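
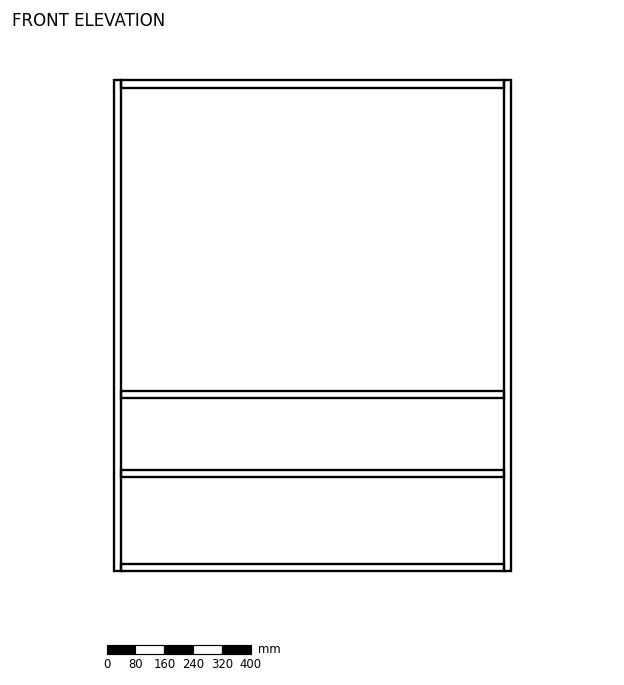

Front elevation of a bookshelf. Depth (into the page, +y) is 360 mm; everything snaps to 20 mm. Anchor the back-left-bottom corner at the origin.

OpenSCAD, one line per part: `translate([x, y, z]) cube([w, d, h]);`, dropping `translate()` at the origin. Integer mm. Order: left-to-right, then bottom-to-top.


cube([20, 360, 1360]);
translate([20, 0, 0]) cube([1060, 360, 20]);
translate([20, 0, 260]) cube([1060, 360, 20]);
translate([20, 0, 480]) cube([1060, 360, 20]);
translate([20, 0, 1340]) cube([1060, 360, 20]);
translate([1080, 0, 0]) cube([20, 360, 1360]);


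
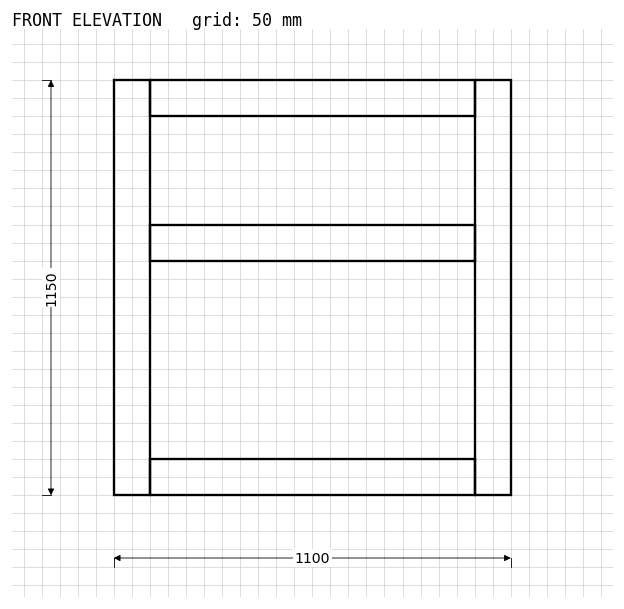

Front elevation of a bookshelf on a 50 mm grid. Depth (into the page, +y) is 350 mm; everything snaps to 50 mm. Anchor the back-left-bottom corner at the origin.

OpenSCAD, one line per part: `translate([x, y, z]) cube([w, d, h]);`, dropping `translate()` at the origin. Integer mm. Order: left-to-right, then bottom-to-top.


cube([100, 350, 1150]);
translate([100, 0, 0]) cube([900, 350, 100]);
translate([100, 0, 650]) cube([900, 350, 100]);
translate([100, 0, 1050]) cube([900, 350, 100]);
translate([1000, 0, 0]) cube([100, 350, 1150]);


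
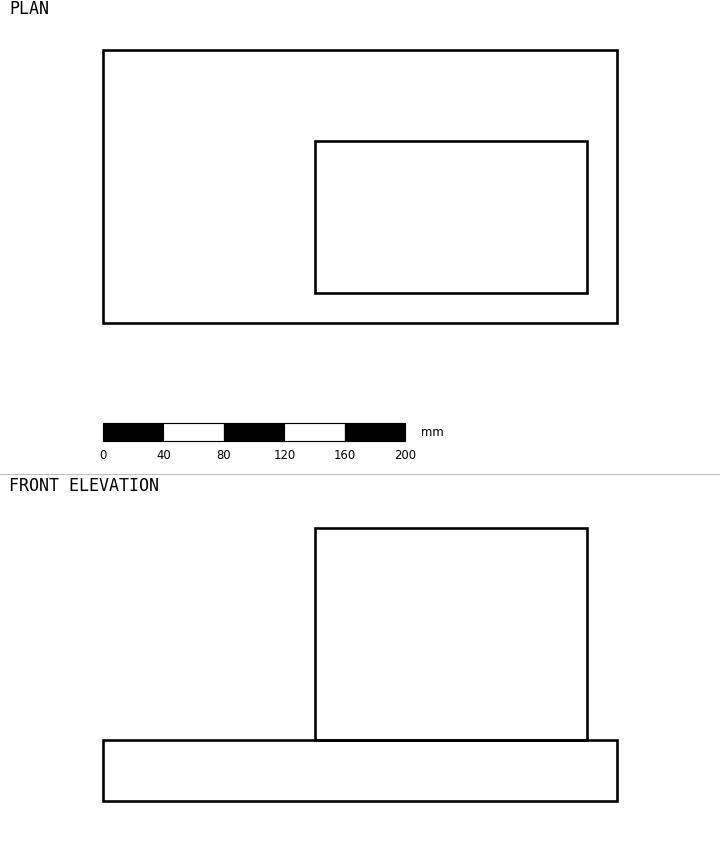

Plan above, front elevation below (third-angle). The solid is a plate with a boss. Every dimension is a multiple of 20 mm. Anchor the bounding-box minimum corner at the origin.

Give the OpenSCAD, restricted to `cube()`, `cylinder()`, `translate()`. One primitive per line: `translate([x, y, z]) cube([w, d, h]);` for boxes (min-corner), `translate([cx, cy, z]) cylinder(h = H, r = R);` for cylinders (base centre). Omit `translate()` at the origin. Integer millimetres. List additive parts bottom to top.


cube([340, 180, 40]);
translate([140, 20, 40]) cube([180, 100, 140]);


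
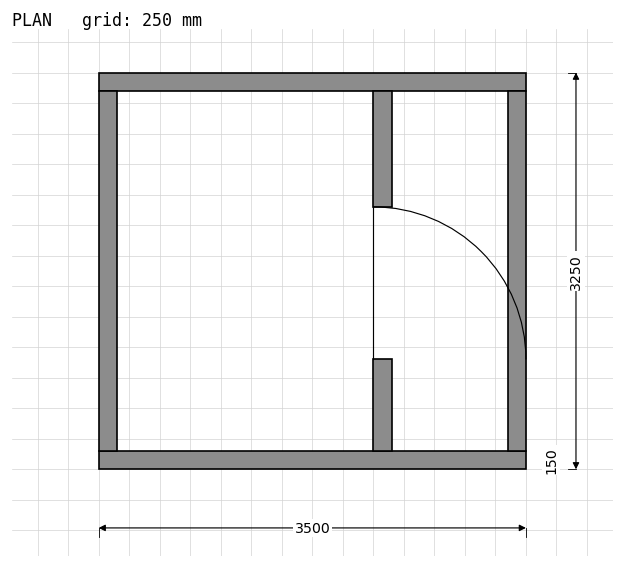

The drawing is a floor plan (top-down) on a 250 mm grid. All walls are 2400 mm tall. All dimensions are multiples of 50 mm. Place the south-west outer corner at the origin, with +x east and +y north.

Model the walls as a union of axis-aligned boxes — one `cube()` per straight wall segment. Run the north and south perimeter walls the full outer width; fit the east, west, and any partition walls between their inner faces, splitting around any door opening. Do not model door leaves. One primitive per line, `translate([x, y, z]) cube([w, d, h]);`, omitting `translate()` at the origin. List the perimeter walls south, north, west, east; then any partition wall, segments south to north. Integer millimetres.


cube([3500, 150, 2400]);
translate([0, 3100, 0]) cube([3500, 150, 2400]);
translate([0, 150, 0]) cube([150, 2950, 2400]);
translate([3350, 150, 0]) cube([150, 2950, 2400]);
translate([2250, 150, 0]) cube([150, 750, 2400]);
translate([2250, 2150, 0]) cube([150, 950, 2400]);


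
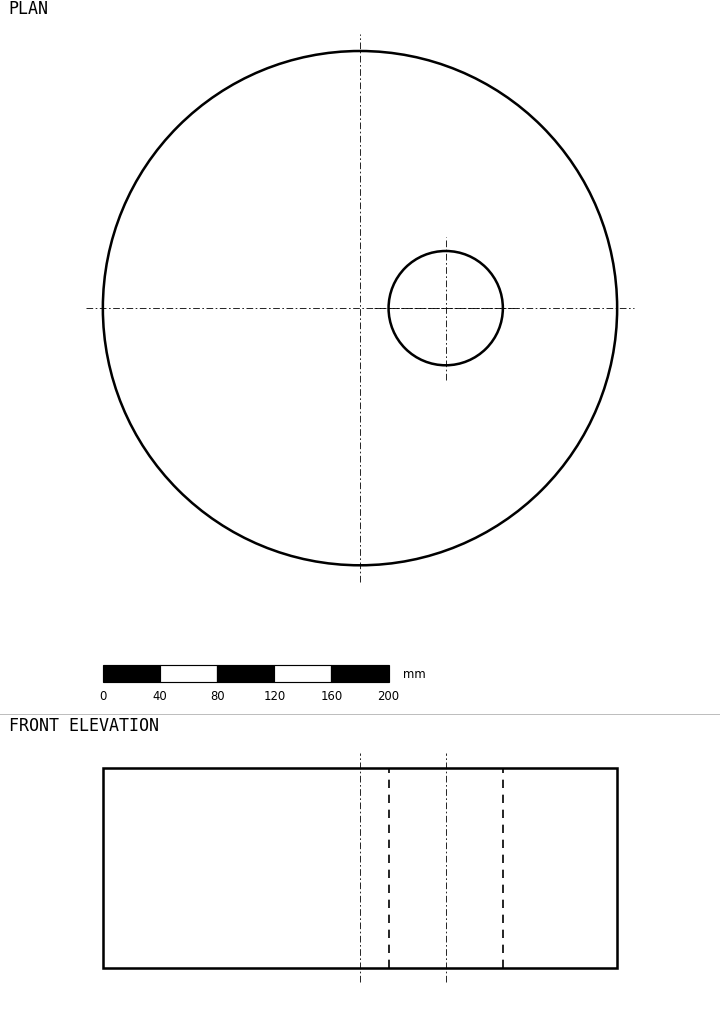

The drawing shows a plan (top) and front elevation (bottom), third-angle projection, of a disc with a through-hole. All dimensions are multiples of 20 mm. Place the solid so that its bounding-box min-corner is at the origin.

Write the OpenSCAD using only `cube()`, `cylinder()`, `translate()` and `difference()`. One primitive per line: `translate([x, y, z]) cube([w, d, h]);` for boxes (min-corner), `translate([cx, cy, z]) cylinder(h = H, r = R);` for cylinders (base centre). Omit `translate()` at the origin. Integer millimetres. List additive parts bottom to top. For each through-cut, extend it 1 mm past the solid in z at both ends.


difference() {
  translate([180, 180, 0]) cylinder(h = 140, r = 180);
  translate([240, 180, -1]) cylinder(h = 142, r = 40);
}


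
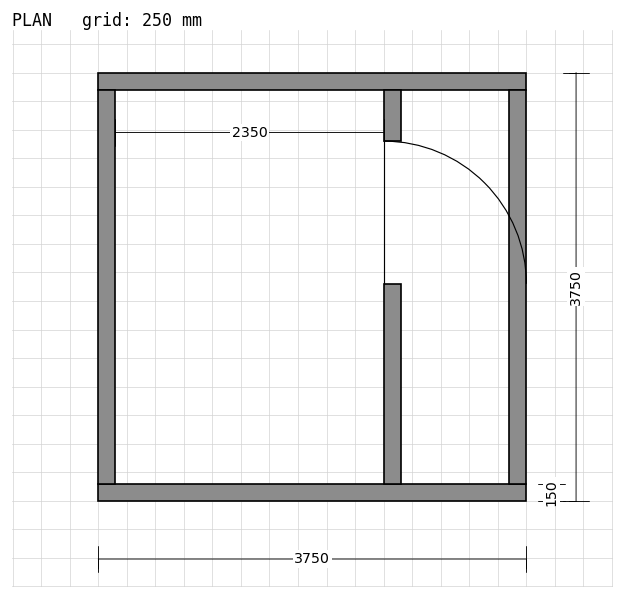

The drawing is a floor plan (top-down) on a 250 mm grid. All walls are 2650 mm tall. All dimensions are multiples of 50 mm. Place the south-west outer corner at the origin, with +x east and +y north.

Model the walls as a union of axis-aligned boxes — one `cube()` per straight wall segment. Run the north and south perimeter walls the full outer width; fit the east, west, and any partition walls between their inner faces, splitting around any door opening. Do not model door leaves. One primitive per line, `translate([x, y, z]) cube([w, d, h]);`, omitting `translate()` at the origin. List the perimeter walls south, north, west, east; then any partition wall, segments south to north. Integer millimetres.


cube([3750, 150, 2650]);
translate([0, 3600, 0]) cube([3750, 150, 2650]);
translate([0, 150, 0]) cube([150, 3450, 2650]);
translate([3600, 150, 0]) cube([150, 3450, 2650]);
translate([2500, 150, 0]) cube([150, 1750, 2650]);
translate([2500, 3150, 0]) cube([150, 450, 2650]);


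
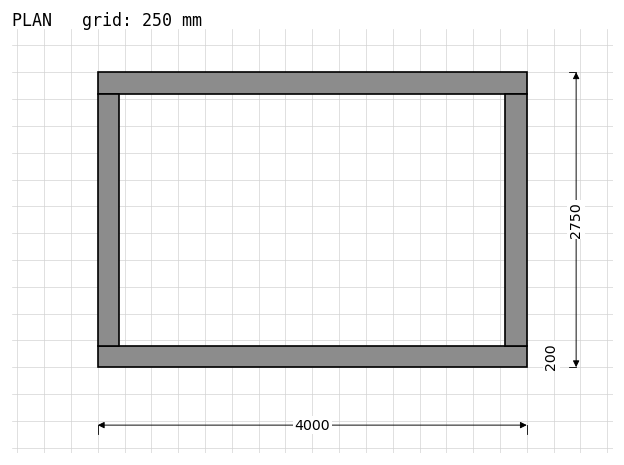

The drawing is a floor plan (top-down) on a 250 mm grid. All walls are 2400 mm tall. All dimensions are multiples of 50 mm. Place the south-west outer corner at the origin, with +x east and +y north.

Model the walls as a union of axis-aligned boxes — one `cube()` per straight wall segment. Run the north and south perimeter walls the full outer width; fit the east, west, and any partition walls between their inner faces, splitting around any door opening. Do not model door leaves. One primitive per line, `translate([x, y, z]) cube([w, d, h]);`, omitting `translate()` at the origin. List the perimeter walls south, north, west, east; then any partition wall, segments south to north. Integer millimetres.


cube([4000, 200, 2400]);
translate([0, 2550, 0]) cube([4000, 200, 2400]);
translate([0, 200, 0]) cube([200, 2350, 2400]);
translate([3800, 200, 0]) cube([200, 2350, 2400]);


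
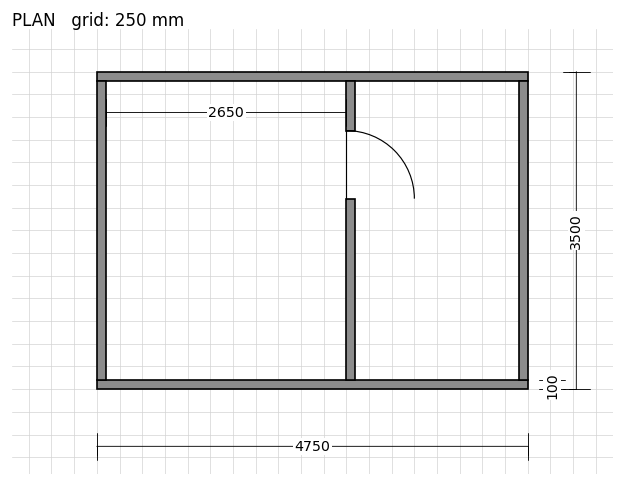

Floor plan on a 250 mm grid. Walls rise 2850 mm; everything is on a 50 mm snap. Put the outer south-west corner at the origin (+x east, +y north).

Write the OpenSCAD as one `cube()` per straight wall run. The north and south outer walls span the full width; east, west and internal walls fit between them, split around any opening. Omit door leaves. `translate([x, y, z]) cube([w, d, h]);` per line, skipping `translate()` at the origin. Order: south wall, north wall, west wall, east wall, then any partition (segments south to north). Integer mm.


cube([4750, 100, 2850]);
translate([0, 3400, 0]) cube([4750, 100, 2850]);
translate([0, 100, 0]) cube([100, 3300, 2850]);
translate([4650, 100, 0]) cube([100, 3300, 2850]);
translate([2750, 100, 0]) cube([100, 2000, 2850]);
translate([2750, 2850, 0]) cube([100, 550, 2850]);


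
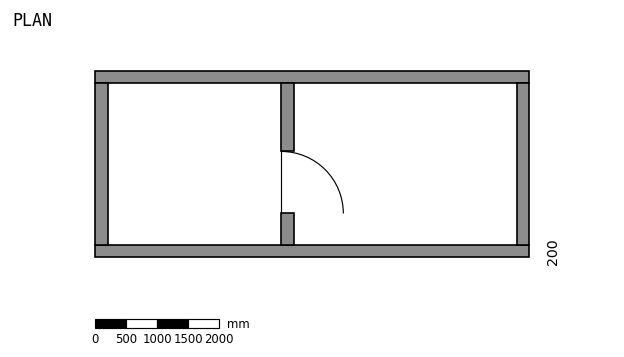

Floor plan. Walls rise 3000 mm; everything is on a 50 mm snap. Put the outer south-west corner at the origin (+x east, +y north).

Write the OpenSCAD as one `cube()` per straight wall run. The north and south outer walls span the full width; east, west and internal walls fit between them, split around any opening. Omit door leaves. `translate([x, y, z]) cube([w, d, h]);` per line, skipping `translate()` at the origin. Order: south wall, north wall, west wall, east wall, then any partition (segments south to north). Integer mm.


cube([7000, 200, 3000]);
translate([0, 2800, 0]) cube([7000, 200, 3000]);
translate([0, 200, 0]) cube([200, 2600, 3000]);
translate([6800, 200, 0]) cube([200, 2600, 3000]);
translate([3000, 200, 0]) cube([200, 500, 3000]);
translate([3000, 1700, 0]) cube([200, 1100, 3000]);


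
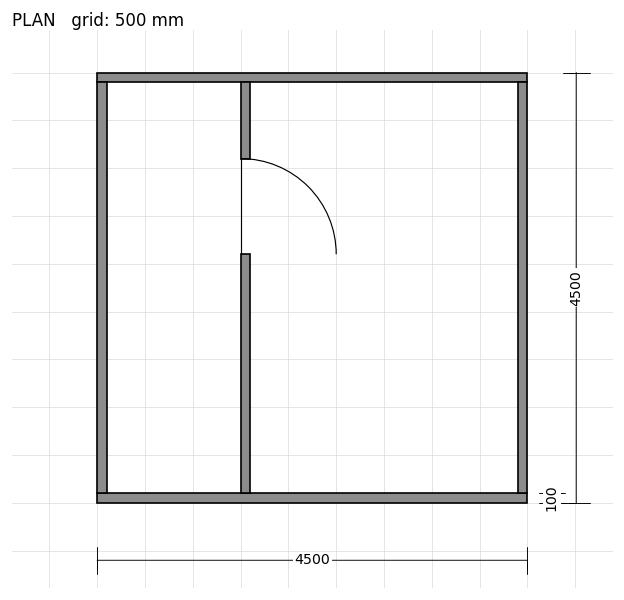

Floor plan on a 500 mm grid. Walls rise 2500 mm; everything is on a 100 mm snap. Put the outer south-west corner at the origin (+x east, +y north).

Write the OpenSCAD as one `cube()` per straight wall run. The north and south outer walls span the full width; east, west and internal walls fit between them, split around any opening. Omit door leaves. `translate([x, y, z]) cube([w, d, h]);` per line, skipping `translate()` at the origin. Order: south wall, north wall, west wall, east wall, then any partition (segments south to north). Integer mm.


cube([4500, 100, 2500]);
translate([0, 4400, 0]) cube([4500, 100, 2500]);
translate([0, 100, 0]) cube([100, 4300, 2500]);
translate([4400, 100, 0]) cube([100, 4300, 2500]);
translate([1500, 100, 0]) cube([100, 2500, 2500]);
translate([1500, 3600, 0]) cube([100, 800, 2500]);


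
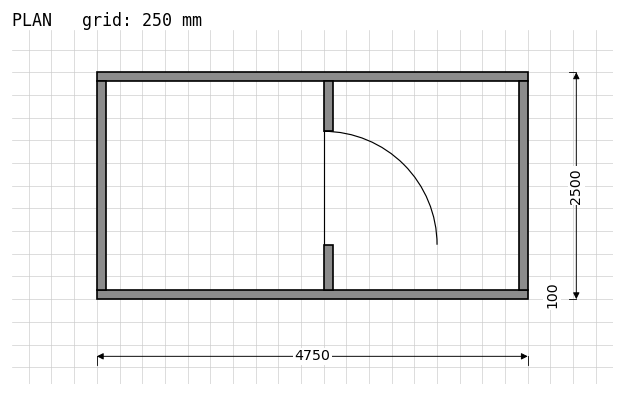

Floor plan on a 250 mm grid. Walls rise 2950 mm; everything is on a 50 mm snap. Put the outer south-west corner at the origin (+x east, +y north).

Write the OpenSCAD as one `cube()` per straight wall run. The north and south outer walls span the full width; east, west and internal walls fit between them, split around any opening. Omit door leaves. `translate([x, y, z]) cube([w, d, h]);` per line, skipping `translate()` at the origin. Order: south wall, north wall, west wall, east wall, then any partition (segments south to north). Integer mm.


cube([4750, 100, 2950]);
translate([0, 2400, 0]) cube([4750, 100, 2950]);
translate([0, 100, 0]) cube([100, 2300, 2950]);
translate([4650, 100, 0]) cube([100, 2300, 2950]);
translate([2500, 100, 0]) cube([100, 500, 2950]);
translate([2500, 1850, 0]) cube([100, 550, 2950]);


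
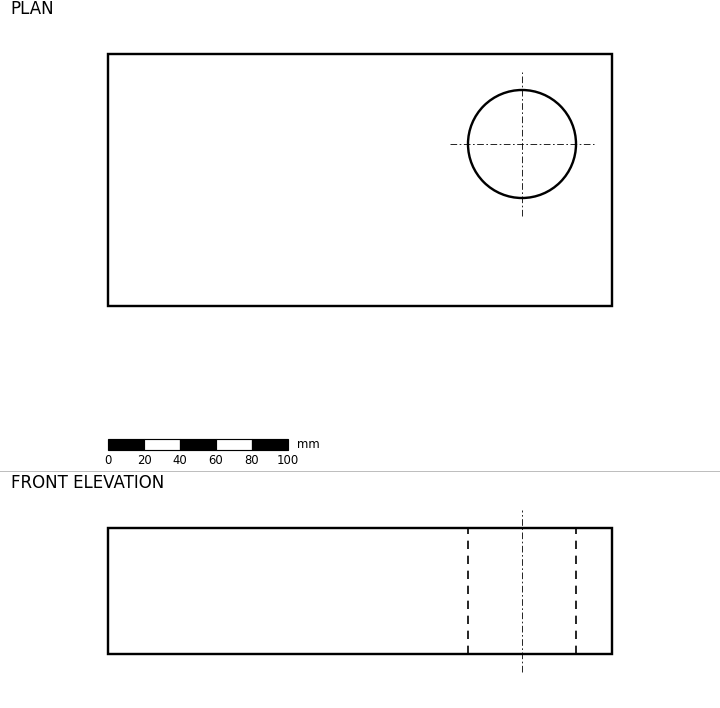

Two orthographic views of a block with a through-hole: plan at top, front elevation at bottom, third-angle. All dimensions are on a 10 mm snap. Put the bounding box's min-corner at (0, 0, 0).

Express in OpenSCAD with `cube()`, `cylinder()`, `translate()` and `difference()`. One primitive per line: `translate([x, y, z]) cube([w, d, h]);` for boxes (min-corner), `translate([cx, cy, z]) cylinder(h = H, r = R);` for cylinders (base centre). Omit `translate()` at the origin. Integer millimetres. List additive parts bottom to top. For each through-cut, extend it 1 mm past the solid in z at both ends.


difference() {
  cube([280, 140, 70]);
  translate([230, 90, -1]) cylinder(h = 72, r = 30);
}


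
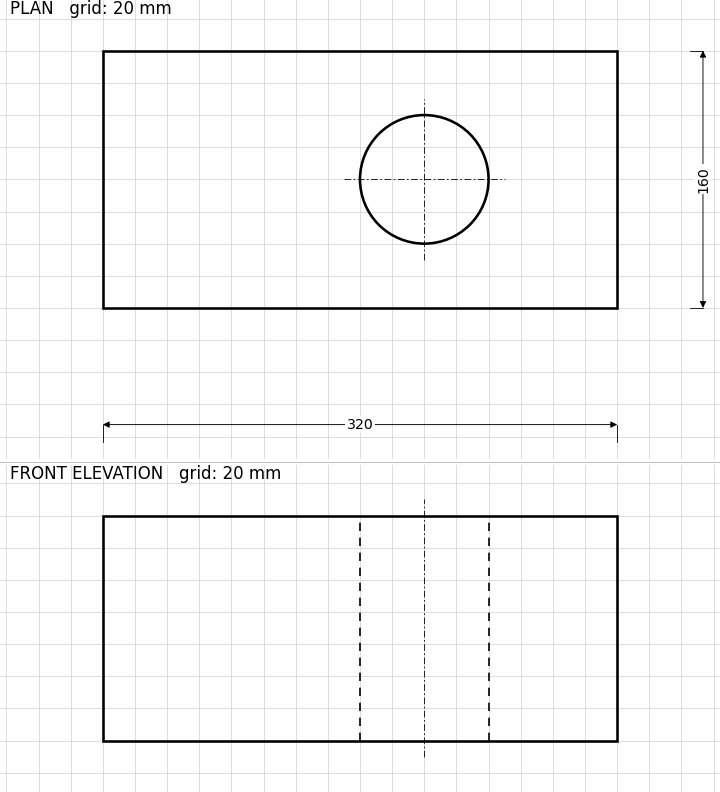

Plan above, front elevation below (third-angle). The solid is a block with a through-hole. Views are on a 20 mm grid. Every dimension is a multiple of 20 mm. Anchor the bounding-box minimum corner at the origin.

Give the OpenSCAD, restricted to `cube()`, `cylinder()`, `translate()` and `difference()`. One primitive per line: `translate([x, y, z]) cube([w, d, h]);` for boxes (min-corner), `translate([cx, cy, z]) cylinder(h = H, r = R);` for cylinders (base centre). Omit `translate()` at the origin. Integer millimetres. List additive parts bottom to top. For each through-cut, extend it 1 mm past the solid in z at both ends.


difference() {
  cube([320, 160, 140]);
  translate([200, 80, -1]) cylinder(h = 142, r = 40);
}


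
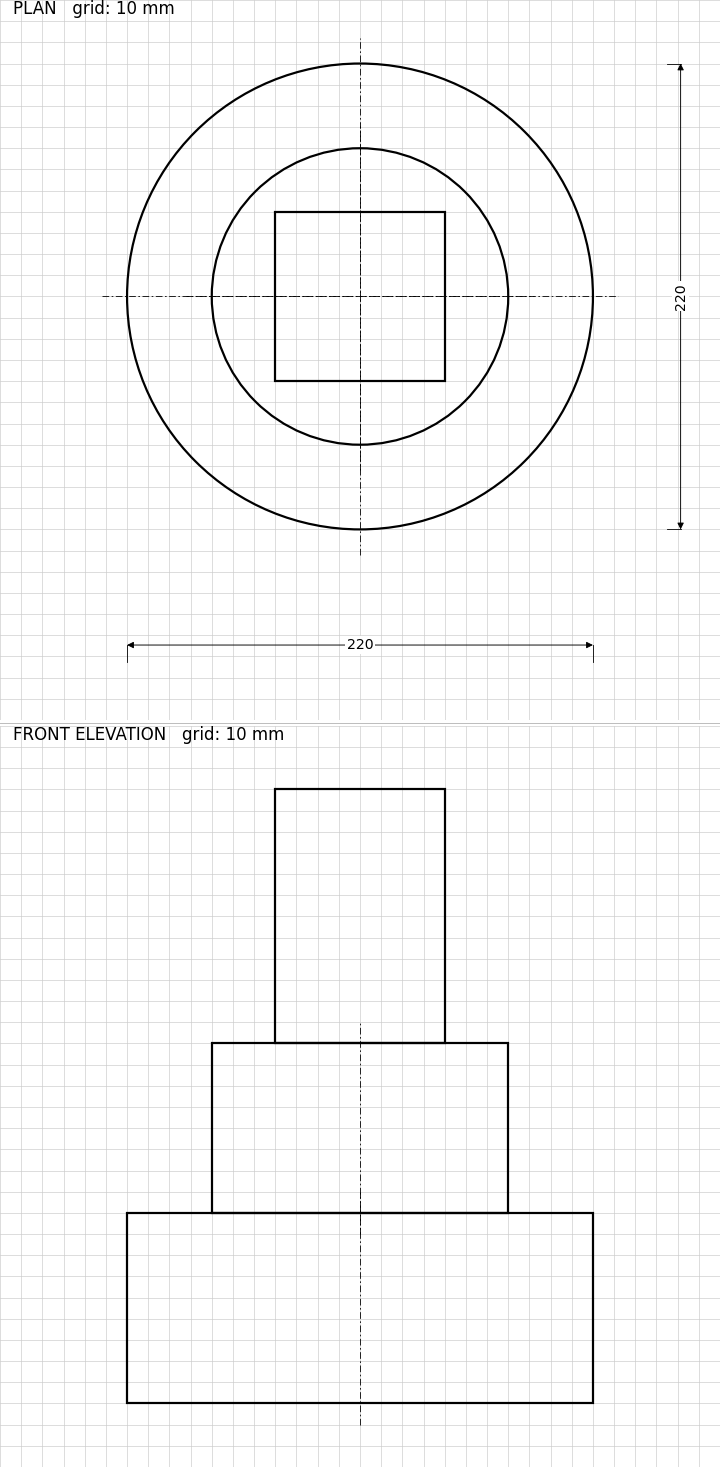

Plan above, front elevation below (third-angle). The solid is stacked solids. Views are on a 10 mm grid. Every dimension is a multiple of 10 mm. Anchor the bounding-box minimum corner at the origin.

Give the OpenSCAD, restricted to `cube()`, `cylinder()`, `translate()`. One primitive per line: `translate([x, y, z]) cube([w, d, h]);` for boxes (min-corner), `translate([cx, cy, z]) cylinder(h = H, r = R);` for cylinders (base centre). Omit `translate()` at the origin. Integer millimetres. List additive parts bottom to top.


translate([110, 110, 0]) cylinder(h = 90, r = 110);
translate([110, 110, 90]) cylinder(h = 80, r = 70);
translate([70, 70, 170]) cube([80, 80, 120]);


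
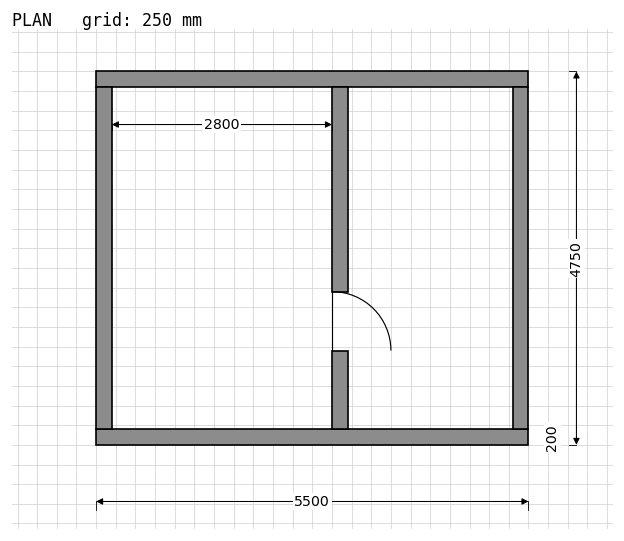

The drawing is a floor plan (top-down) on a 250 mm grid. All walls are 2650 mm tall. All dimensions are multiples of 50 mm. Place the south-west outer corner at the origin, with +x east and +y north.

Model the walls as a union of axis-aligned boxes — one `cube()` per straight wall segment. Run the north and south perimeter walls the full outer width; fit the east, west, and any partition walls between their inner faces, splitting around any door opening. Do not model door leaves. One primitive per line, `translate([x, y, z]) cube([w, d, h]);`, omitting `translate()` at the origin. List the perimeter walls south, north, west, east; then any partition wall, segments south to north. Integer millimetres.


cube([5500, 200, 2650]);
translate([0, 4550, 0]) cube([5500, 200, 2650]);
translate([0, 200, 0]) cube([200, 4350, 2650]);
translate([5300, 200, 0]) cube([200, 4350, 2650]);
translate([3000, 200, 0]) cube([200, 1000, 2650]);
translate([3000, 1950, 0]) cube([200, 2600, 2650]);


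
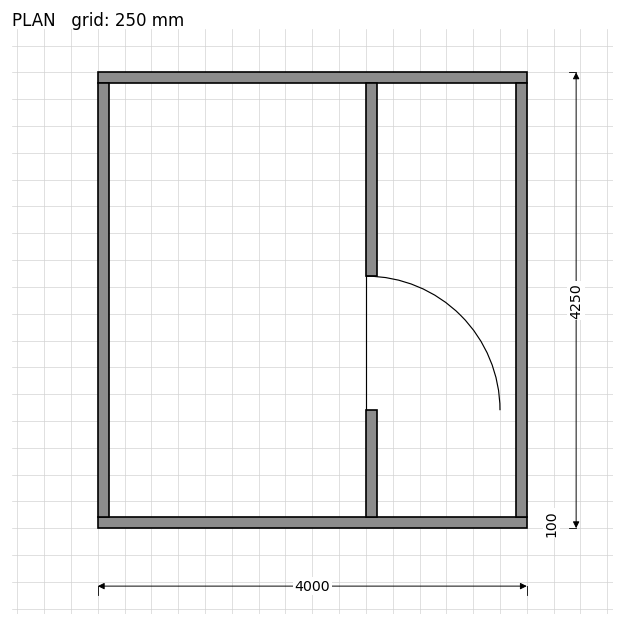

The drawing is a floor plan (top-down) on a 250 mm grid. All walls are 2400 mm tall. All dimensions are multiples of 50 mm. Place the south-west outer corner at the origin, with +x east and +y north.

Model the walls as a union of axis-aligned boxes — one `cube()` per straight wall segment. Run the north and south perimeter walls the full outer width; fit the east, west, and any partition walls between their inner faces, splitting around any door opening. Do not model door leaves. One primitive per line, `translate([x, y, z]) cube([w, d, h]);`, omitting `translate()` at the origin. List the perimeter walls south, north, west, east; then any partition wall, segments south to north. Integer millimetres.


cube([4000, 100, 2400]);
translate([0, 4150, 0]) cube([4000, 100, 2400]);
translate([0, 100, 0]) cube([100, 4050, 2400]);
translate([3900, 100, 0]) cube([100, 4050, 2400]);
translate([2500, 100, 0]) cube([100, 1000, 2400]);
translate([2500, 2350, 0]) cube([100, 1800, 2400]);


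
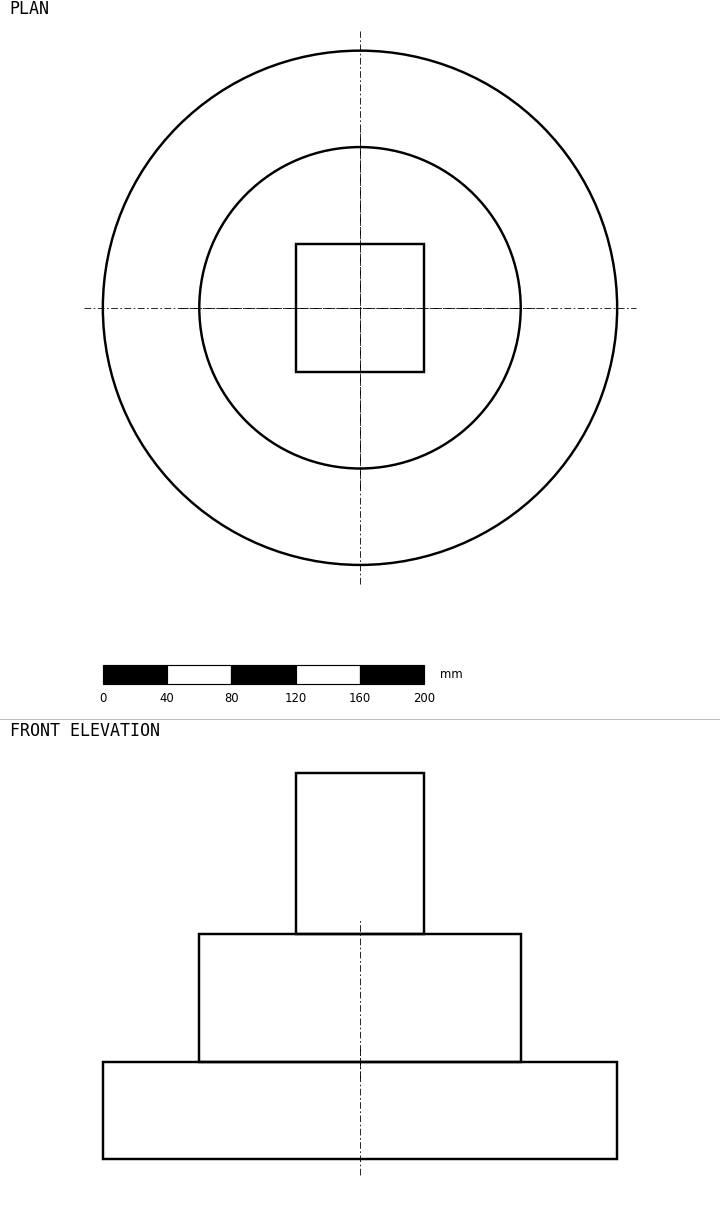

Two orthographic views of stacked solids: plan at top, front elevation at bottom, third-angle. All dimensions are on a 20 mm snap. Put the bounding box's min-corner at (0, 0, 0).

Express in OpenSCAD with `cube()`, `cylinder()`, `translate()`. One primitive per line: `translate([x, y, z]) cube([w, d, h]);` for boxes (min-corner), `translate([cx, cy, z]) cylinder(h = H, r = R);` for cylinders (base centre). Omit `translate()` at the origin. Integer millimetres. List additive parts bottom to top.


translate([160, 160, 0]) cylinder(h = 60, r = 160);
translate([160, 160, 60]) cylinder(h = 80, r = 100);
translate([120, 120, 140]) cube([80, 80, 100]);


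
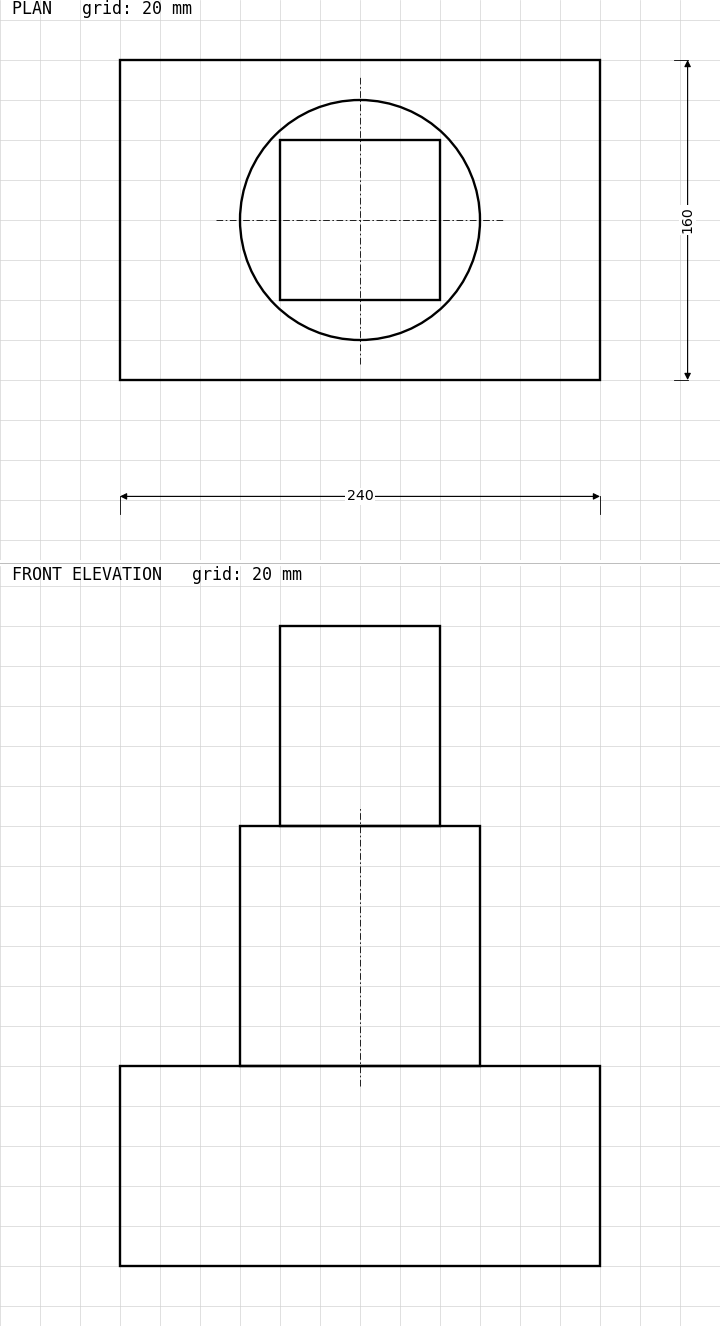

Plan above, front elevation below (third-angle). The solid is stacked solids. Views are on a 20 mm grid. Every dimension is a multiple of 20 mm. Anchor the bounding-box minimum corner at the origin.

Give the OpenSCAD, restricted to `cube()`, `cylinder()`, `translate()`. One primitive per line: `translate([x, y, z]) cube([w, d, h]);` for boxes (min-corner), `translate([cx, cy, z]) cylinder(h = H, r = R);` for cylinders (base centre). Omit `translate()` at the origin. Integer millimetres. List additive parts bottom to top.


cube([240, 160, 100]);
translate([120, 80, 100]) cylinder(h = 120, r = 60);
translate([80, 40, 220]) cube([80, 80, 100]);


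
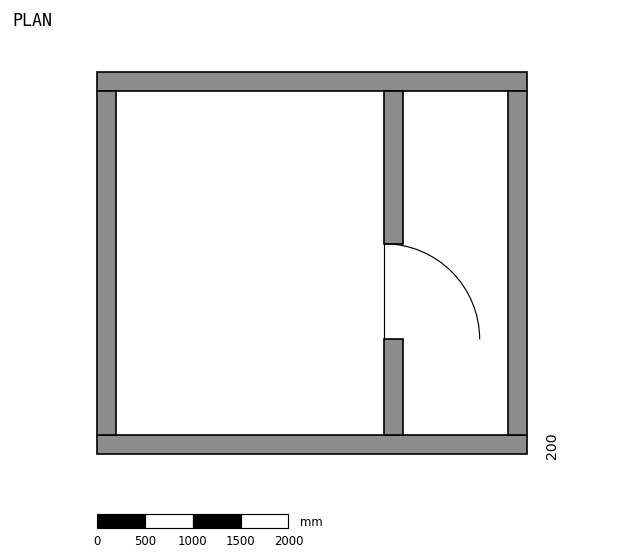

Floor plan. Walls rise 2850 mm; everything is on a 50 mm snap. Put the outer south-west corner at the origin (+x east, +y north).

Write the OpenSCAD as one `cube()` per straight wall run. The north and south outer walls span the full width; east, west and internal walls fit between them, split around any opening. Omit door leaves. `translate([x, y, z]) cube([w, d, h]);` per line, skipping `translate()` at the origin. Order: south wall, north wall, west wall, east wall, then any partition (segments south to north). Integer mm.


cube([4500, 200, 2850]);
translate([0, 3800, 0]) cube([4500, 200, 2850]);
translate([0, 200, 0]) cube([200, 3600, 2850]);
translate([4300, 200, 0]) cube([200, 3600, 2850]);
translate([3000, 200, 0]) cube([200, 1000, 2850]);
translate([3000, 2200, 0]) cube([200, 1600, 2850]);


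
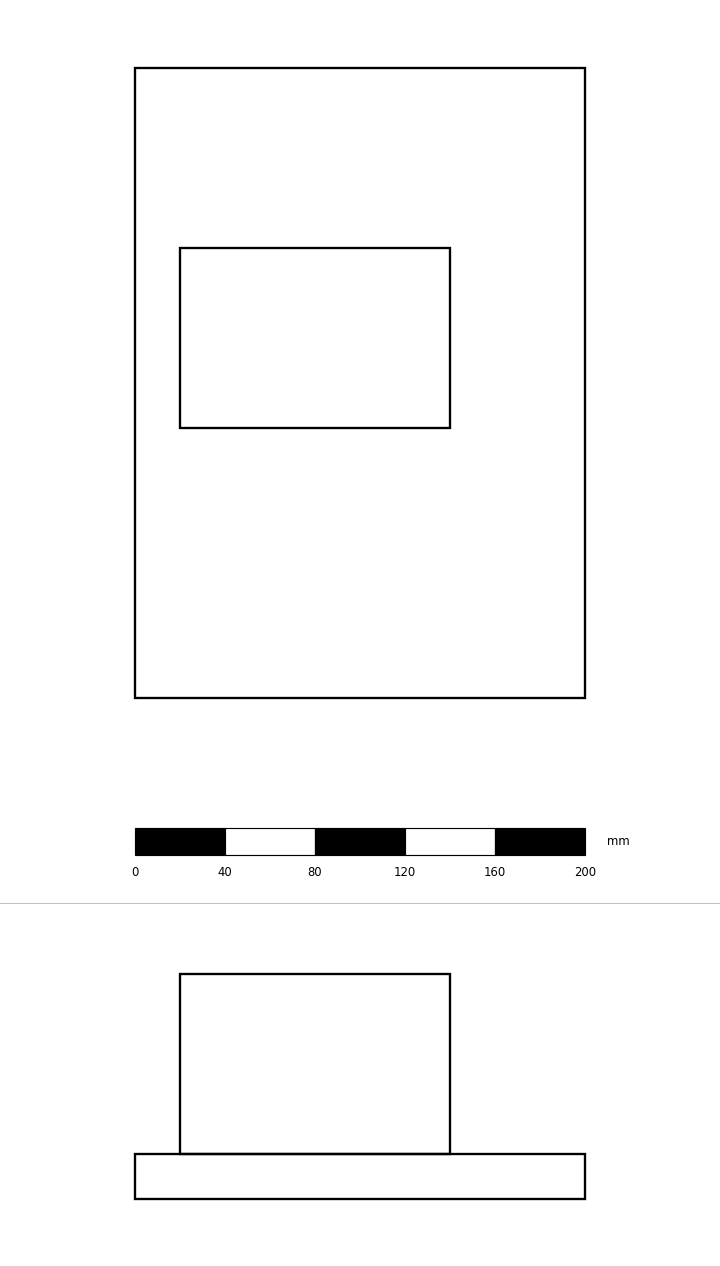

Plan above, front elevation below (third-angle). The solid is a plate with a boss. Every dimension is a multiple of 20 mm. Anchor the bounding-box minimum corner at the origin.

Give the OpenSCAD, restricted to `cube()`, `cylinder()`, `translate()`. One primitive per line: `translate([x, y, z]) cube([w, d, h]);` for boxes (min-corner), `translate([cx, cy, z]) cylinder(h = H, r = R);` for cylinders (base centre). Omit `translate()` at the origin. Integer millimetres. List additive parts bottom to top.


cube([200, 280, 20]);
translate([20, 120, 20]) cube([120, 80, 80]);


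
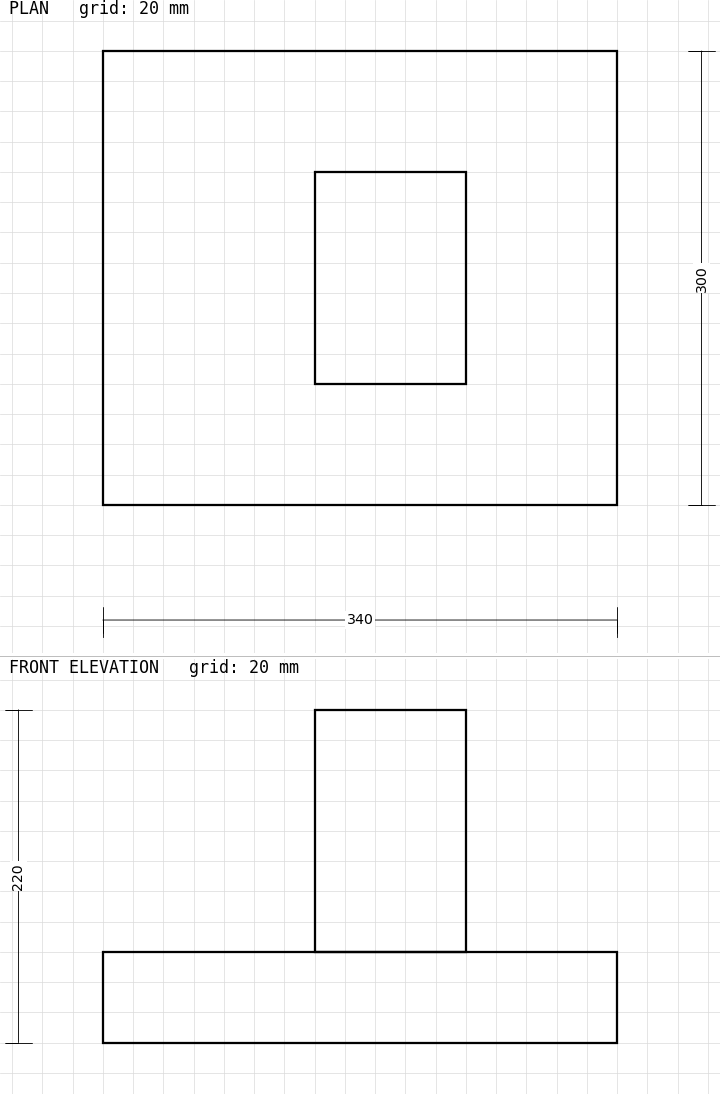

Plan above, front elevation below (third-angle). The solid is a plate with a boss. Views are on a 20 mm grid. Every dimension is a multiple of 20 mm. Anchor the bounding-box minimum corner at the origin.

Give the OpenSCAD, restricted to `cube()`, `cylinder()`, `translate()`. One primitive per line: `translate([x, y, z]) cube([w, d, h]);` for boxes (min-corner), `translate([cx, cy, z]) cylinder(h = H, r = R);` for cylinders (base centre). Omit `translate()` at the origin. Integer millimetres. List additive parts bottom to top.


cube([340, 300, 60]);
translate([140, 80, 60]) cube([100, 140, 160]);


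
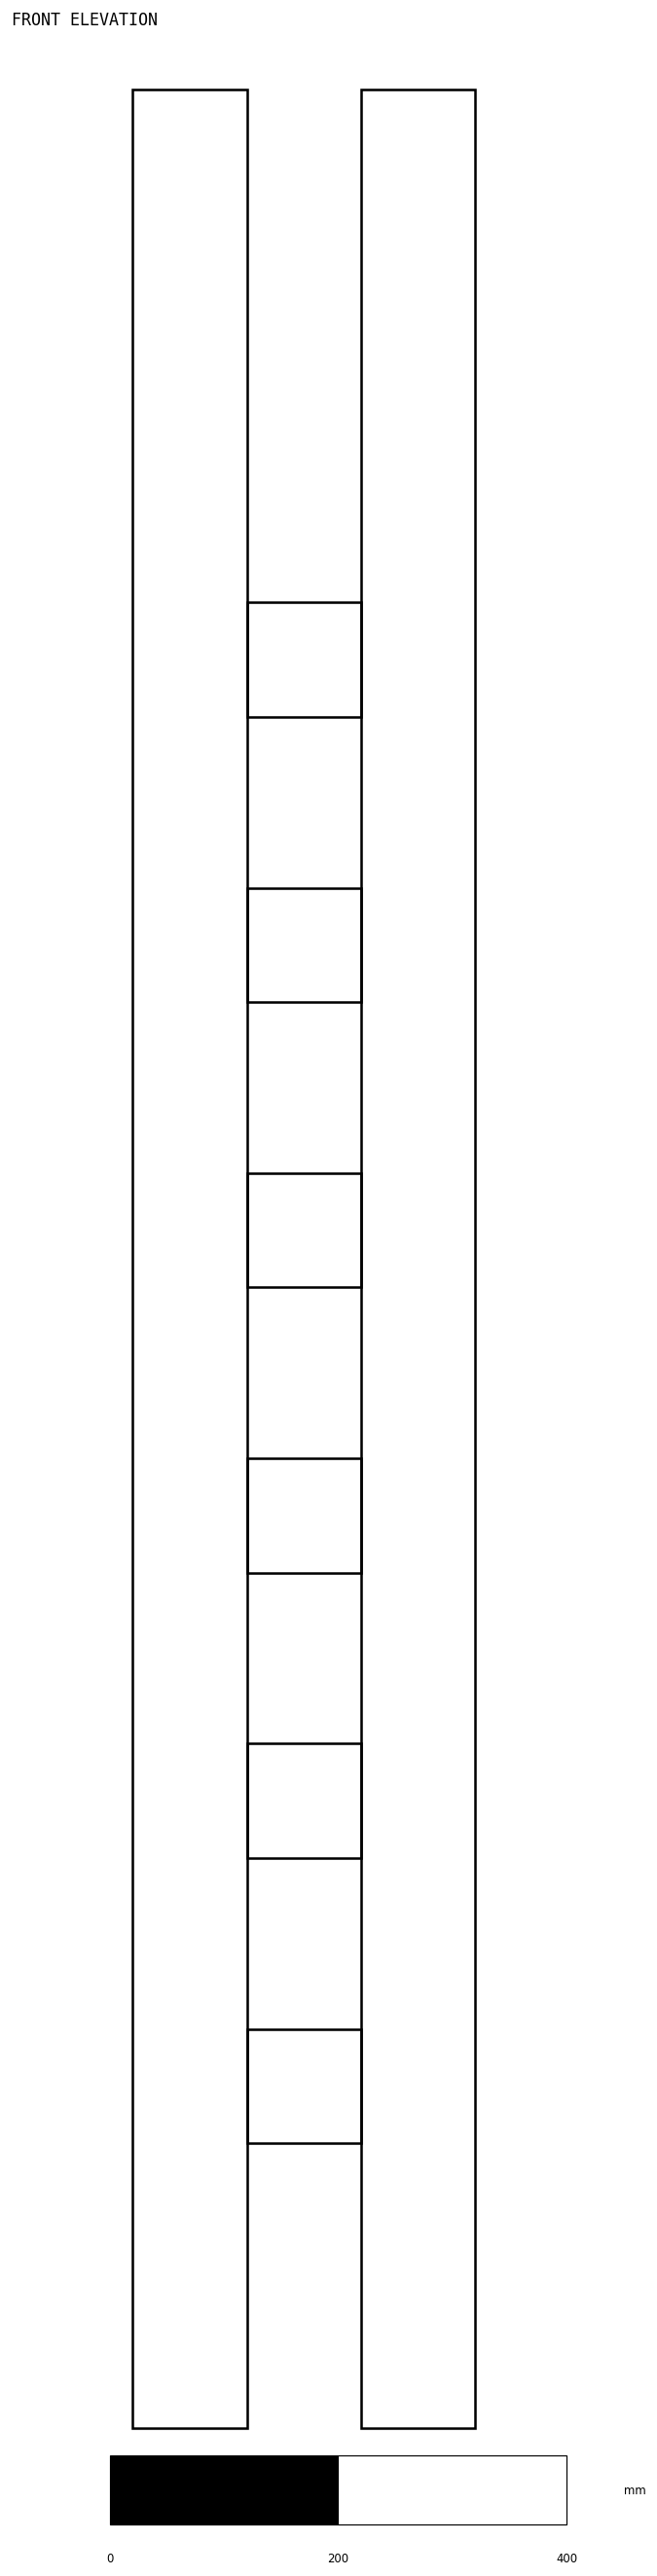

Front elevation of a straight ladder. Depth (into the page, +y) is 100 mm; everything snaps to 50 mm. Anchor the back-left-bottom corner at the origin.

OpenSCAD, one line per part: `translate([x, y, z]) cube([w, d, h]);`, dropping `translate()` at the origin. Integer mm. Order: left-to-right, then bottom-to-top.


cube([100, 100, 2050]);
translate([100, 0, 250]) cube([100, 100, 100]);
translate([100, 0, 500]) cube([100, 100, 100]);
translate([100, 0, 750]) cube([100, 100, 100]);
translate([100, 0, 1000]) cube([100, 100, 100]);
translate([100, 0, 1250]) cube([100, 100, 100]);
translate([100, 0, 1500]) cube([100, 100, 100]);
translate([200, 0, 0]) cube([100, 100, 2050]);


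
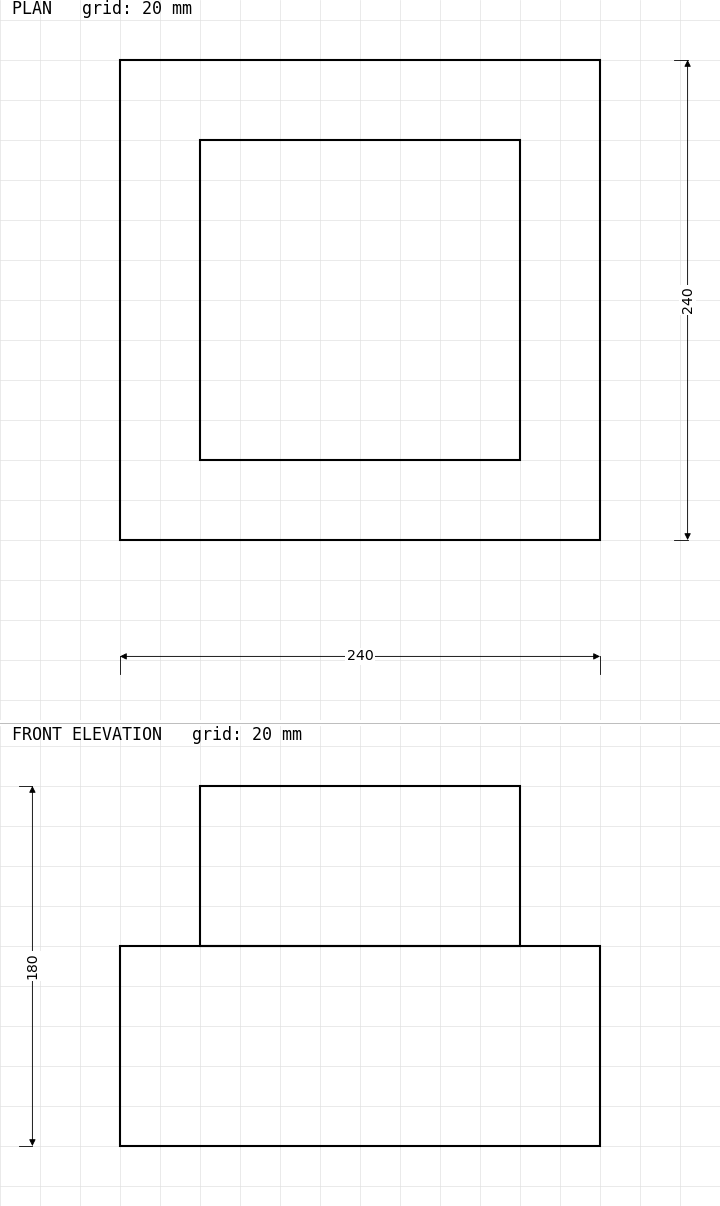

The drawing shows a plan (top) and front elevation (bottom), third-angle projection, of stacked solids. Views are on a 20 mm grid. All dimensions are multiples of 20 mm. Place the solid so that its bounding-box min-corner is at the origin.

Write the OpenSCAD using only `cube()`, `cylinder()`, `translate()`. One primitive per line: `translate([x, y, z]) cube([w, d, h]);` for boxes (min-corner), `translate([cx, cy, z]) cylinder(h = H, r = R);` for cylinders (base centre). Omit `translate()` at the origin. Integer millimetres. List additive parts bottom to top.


cube([240, 240, 100]);
translate([40, 40, 100]) cube([160, 160, 80]);


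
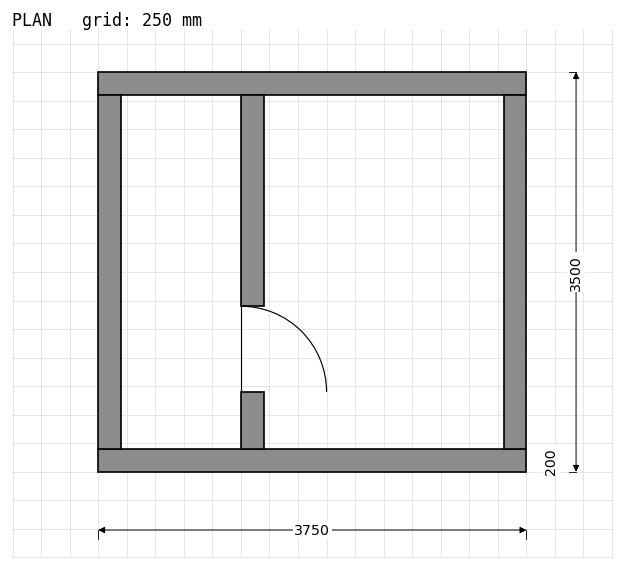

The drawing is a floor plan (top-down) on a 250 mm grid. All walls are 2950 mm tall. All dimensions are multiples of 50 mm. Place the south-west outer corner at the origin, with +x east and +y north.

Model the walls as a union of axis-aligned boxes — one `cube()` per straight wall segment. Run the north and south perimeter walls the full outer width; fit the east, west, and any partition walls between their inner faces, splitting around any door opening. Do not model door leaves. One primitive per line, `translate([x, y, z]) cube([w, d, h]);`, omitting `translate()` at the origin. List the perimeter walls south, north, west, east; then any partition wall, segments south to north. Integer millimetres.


cube([3750, 200, 2950]);
translate([0, 3300, 0]) cube([3750, 200, 2950]);
translate([0, 200, 0]) cube([200, 3100, 2950]);
translate([3550, 200, 0]) cube([200, 3100, 2950]);
translate([1250, 200, 0]) cube([200, 500, 2950]);
translate([1250, 1450, 0]) cube([200, 1850, 2950]);


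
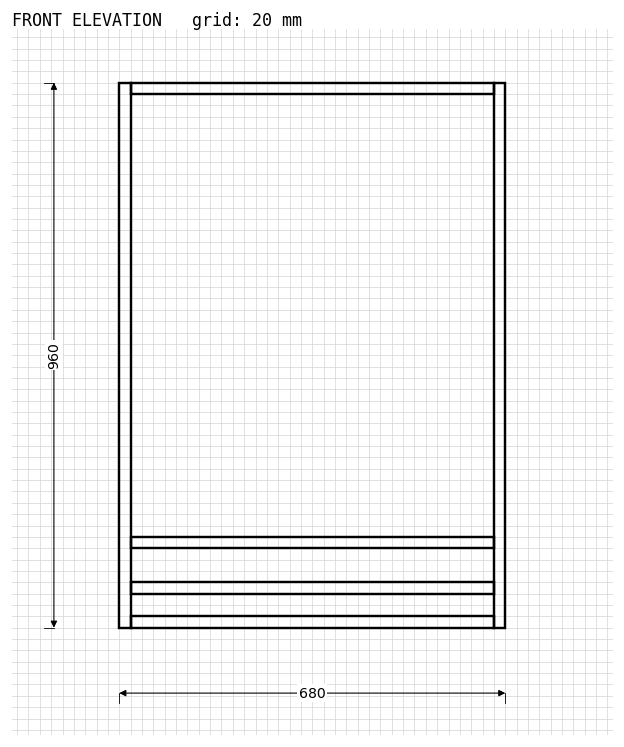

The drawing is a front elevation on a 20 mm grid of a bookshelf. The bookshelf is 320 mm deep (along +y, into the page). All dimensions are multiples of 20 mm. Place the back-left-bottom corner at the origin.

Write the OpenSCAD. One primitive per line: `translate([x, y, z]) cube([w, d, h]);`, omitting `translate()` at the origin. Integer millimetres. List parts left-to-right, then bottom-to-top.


cube([20, 320, 960]);
translate([20, 0, 0]) cube([640, 320, 20]);
translate([20, 0, 60]) cube([640, 320, 20]);
translate([20, 0, 140]) cube([640, 320, 20]);
translate([20, 0, 940]) cube([640, 320, 20]);
translate([660, 0, 0]) cube([20, 320, 960]);


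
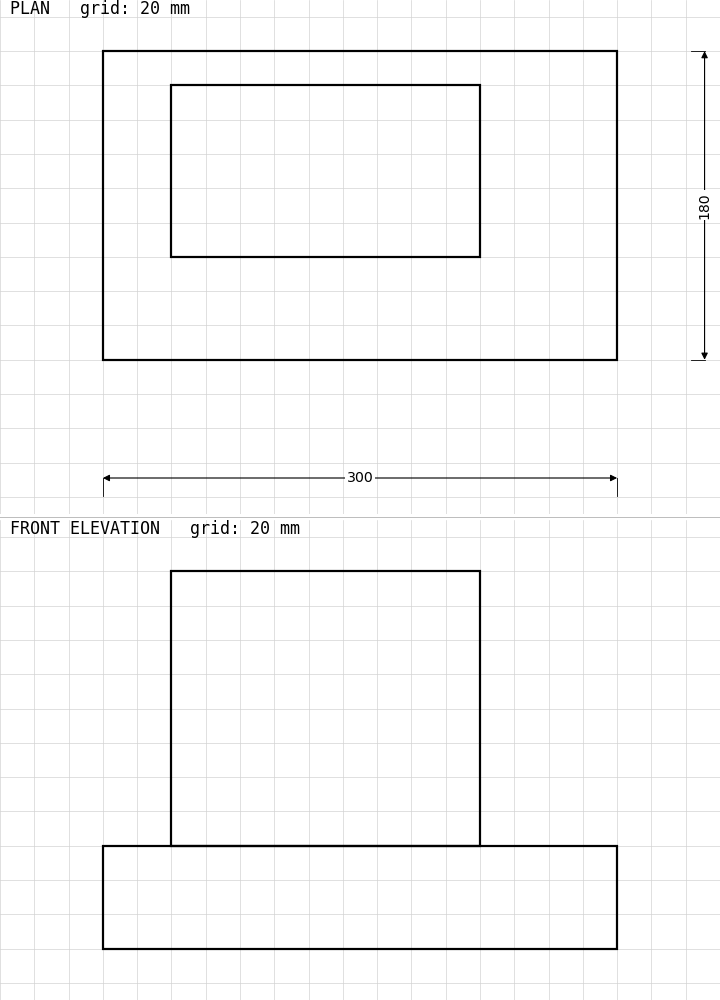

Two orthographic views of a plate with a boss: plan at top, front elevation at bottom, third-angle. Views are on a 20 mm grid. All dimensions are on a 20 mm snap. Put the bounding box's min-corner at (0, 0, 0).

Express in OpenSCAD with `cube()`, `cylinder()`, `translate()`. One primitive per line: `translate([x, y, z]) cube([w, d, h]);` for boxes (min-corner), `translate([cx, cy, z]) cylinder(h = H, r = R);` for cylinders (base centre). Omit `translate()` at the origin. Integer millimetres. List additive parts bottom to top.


cube([300, 180, 60]);
translate([40, 60, 60]) cube([180, 100, 160]);


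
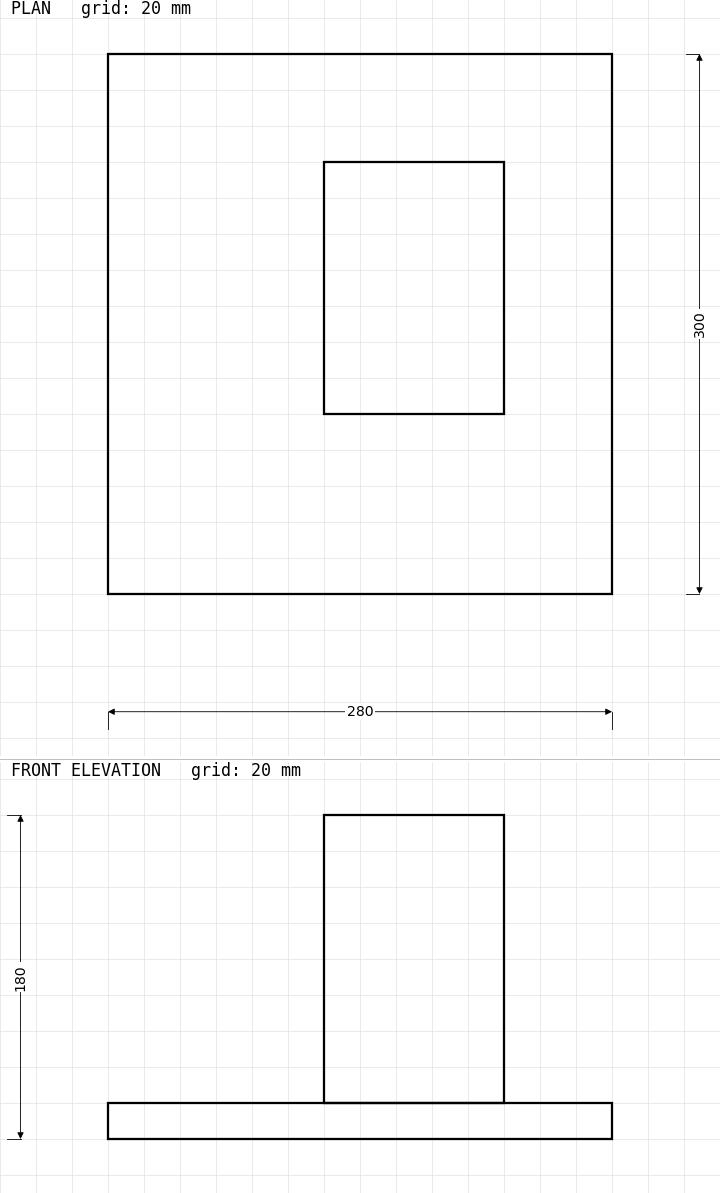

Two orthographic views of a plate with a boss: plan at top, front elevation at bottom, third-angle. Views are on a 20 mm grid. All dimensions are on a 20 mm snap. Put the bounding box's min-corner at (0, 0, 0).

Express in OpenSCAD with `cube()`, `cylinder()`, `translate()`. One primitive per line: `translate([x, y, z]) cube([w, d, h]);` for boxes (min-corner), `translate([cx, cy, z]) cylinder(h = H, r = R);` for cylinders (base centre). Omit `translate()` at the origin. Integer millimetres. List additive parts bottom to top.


cube([280, 300, 20]);
translate([120, 100, 20]) cube([100, 140, 160]);


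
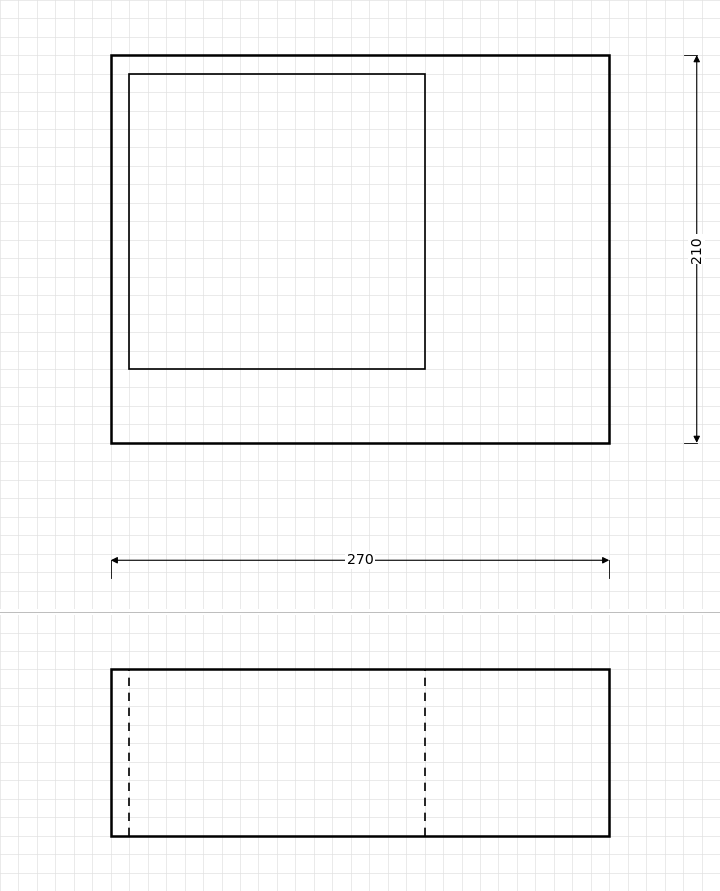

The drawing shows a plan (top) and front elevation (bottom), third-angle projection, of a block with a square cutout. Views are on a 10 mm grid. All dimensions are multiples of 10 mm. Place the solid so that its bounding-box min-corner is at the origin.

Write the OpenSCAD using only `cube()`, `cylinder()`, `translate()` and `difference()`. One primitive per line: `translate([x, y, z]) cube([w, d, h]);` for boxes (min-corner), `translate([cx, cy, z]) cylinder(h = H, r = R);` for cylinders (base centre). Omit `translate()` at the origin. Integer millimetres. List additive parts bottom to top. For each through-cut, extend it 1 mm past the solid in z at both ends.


difference() {
  cube([270, 210, 90]);
  translate([10, 40, -1]) cube([160, 160, 92]);
}


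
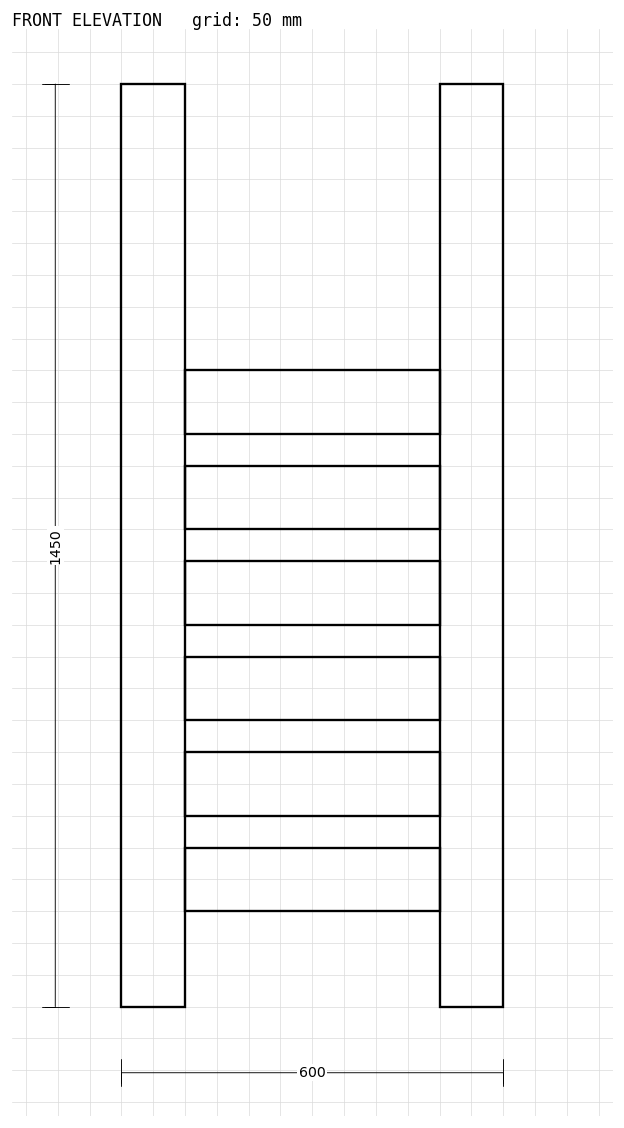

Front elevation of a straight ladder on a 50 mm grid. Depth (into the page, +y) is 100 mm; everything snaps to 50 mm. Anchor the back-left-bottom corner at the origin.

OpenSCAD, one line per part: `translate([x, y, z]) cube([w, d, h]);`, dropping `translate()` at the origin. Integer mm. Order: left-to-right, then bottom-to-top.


cube([100, 100, 1450]);
translate([100, 0, 150]) cube([400, 100, 100]);
translate([100, 0, 300]) cube([400, 100, 100]);
translate([100, 0, 450]) cube([400, 100, 100]);
translate([100, 0, 600]) cube([400, 100, 100]);
translate([100, 0, 750]) cube([400, 100, 100]);
translate([100, 0, 900]) cube([400, 100, 100]);
translate([500, 0, 0]) cube([100, 100, 1450]);


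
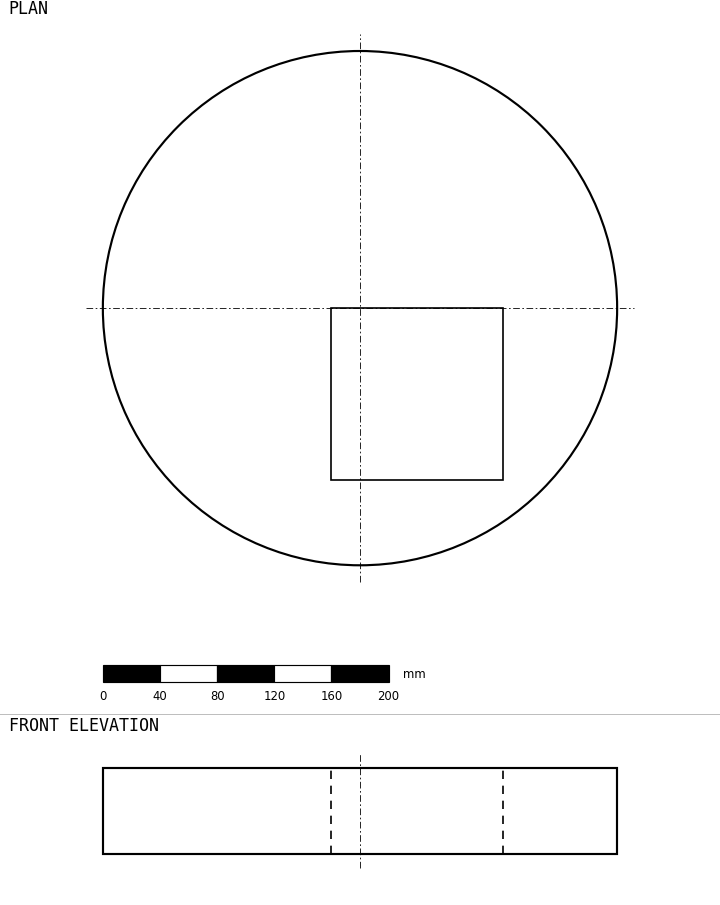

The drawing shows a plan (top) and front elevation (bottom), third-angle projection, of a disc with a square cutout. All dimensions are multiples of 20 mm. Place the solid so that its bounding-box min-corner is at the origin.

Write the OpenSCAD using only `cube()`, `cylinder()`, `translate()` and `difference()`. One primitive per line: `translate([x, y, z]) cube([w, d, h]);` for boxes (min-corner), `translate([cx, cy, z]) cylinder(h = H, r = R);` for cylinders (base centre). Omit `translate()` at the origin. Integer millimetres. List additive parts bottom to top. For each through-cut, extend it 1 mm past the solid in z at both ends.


difference() {
  translate([180, 180, 0]) cylinder(h = 60, r = 180);
  translate([160, 60, -1]) cube([120, 120, 62]);
}


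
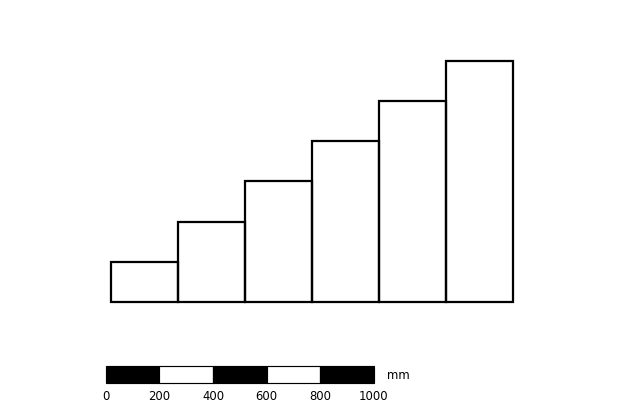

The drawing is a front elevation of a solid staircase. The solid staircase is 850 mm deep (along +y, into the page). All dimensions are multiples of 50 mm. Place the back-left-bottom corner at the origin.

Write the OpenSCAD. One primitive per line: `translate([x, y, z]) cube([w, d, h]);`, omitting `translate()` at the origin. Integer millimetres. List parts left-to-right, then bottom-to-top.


cube([250, 850, 150]);
translate([250, 0, 0]) cube([250, 850, 300]);
translate([500, 0, 0]) cube([250, 850, 450]);
translate([750, 0, 0]) cube([250, 850, 600]);
translate([1000, 0, 0]) cube([250, 850, 750]);
translate([1250, 0, 0]) cube([250, 850, 900]);


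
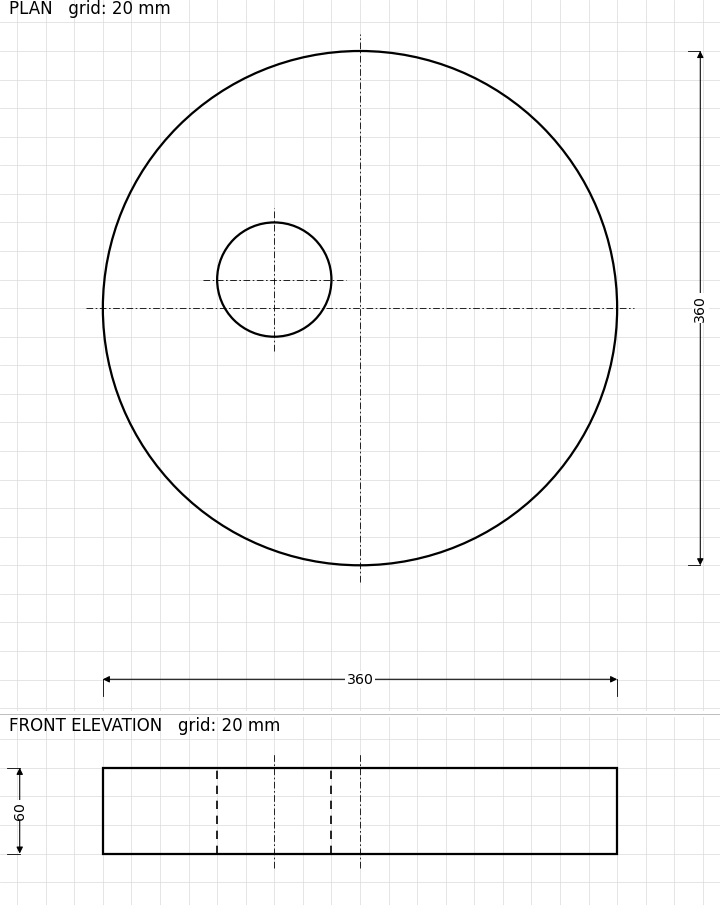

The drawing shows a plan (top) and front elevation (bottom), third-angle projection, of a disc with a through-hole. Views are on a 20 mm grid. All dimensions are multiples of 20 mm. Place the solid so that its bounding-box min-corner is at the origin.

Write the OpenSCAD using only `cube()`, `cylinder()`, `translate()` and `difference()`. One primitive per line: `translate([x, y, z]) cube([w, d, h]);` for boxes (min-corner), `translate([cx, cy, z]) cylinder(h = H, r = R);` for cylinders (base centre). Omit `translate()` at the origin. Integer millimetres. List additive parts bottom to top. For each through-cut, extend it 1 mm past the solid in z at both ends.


difference() {
  translate([180, 180, 0]) cylinder(h = 60, r = 180);
  translate([120, 200, -1]) cylinder(h = 62, r = 40);
}


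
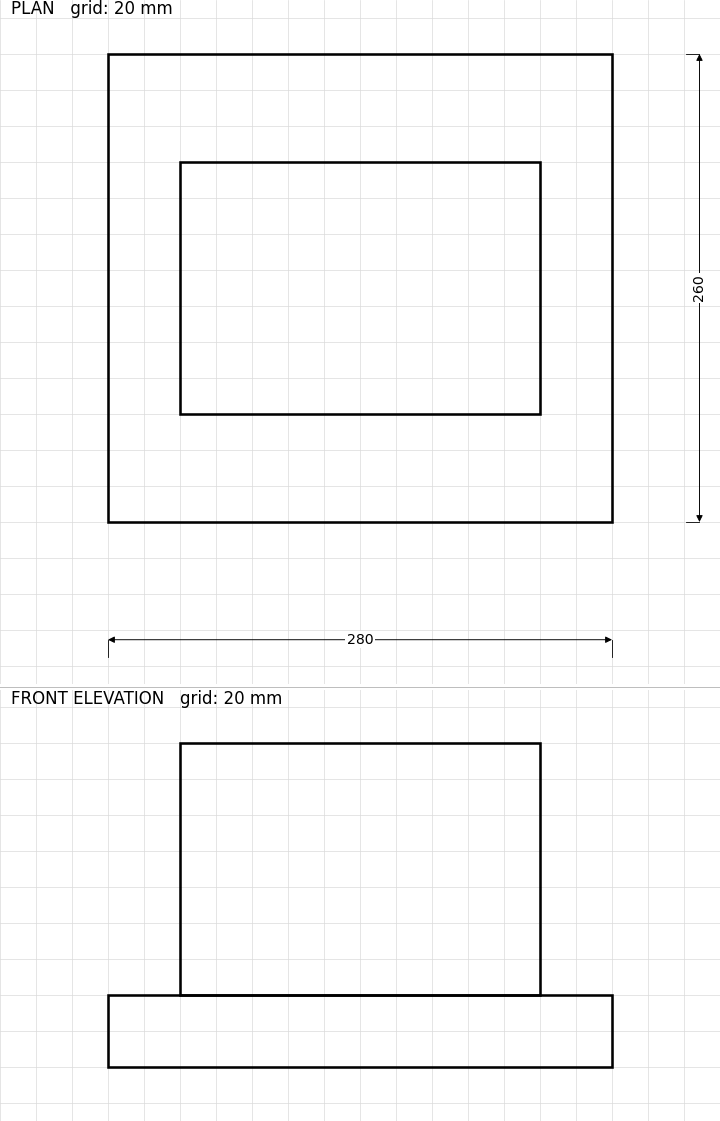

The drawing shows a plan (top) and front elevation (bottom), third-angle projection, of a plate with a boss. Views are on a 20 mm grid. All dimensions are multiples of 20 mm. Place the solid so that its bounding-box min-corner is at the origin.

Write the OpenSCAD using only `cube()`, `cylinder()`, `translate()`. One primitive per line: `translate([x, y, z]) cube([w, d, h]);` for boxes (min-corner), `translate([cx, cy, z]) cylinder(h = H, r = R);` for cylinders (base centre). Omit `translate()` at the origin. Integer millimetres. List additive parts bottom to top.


cube([280, 260, 40]);
translate([40, 60, 40]) cube([200, 140, 140]);


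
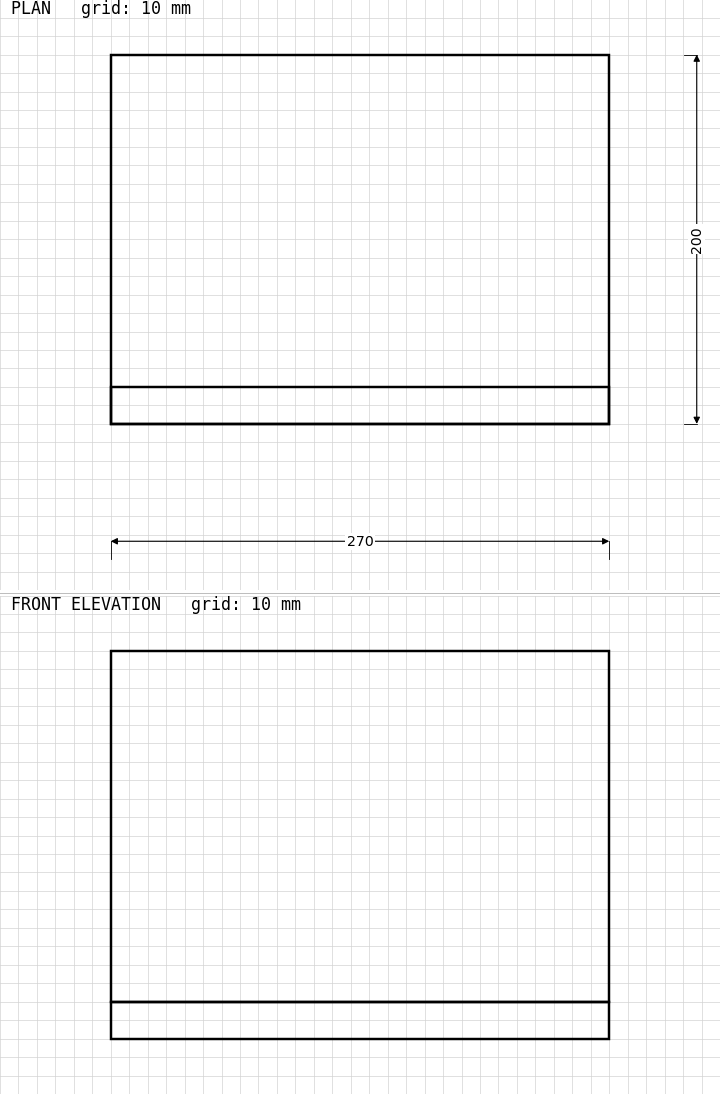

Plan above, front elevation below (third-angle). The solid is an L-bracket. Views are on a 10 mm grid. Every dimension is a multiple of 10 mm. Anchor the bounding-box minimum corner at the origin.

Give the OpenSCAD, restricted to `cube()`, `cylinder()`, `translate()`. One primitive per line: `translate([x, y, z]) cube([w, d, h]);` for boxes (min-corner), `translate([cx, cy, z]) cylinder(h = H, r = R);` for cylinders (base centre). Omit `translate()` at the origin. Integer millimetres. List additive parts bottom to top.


cube([270, 200, 20]);
translate([0, 0, 20]) cube([270, 20, 190]);


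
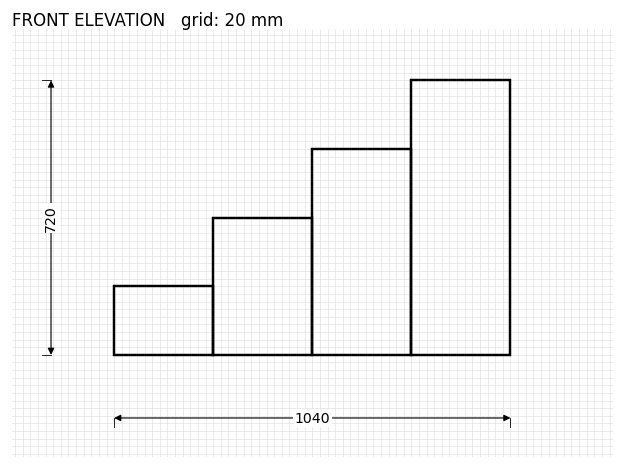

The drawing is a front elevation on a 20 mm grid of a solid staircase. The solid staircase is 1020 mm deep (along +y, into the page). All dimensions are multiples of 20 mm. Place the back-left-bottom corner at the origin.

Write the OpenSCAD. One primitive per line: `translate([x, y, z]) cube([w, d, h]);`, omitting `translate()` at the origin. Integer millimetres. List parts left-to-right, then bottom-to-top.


cube([260, 1020, 180]);
translate([260, 0, 0]) cube([260, 1020, 360]);
translate([520, 0, 0]) cube([260, 1020, 540]);
translate([780, 0, 0]) cube([260, 1020, 720]);


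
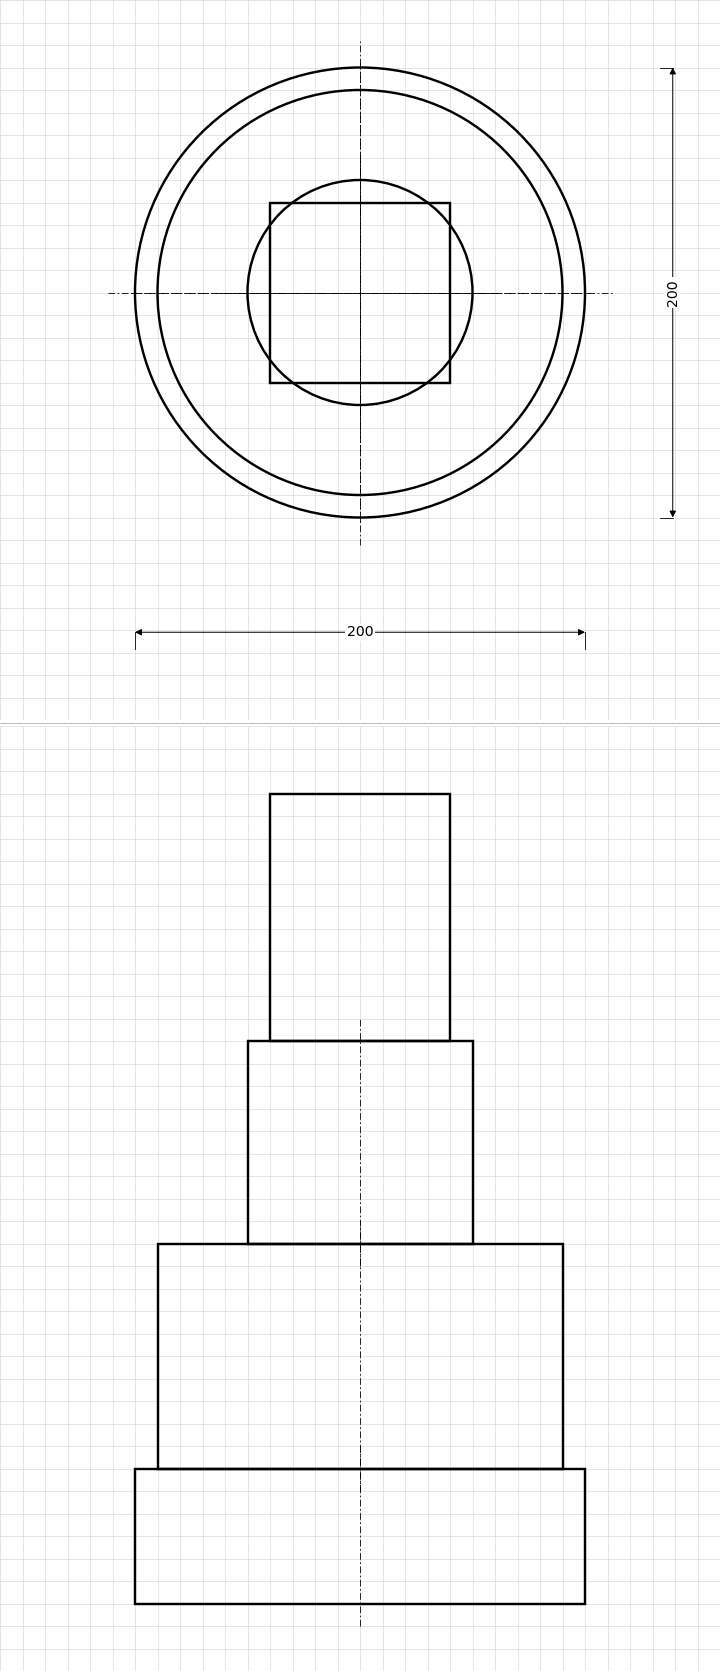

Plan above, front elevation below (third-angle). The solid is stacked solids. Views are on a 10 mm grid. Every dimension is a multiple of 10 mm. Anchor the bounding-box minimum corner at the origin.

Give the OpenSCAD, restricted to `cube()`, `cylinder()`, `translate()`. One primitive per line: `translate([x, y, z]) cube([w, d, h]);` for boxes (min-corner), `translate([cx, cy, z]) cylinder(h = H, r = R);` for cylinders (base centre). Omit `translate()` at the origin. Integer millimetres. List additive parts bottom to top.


translate([100, 100, 0]) cylinder(h = 60, r = 100);
translate([100, 100, 60]) cylinder(h = 100, r = 90);
translate([100, 100, 160]) cylinder(h = 90, r = 50);
translate([60, 60, 250]) cube([80, 80, 110]);
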